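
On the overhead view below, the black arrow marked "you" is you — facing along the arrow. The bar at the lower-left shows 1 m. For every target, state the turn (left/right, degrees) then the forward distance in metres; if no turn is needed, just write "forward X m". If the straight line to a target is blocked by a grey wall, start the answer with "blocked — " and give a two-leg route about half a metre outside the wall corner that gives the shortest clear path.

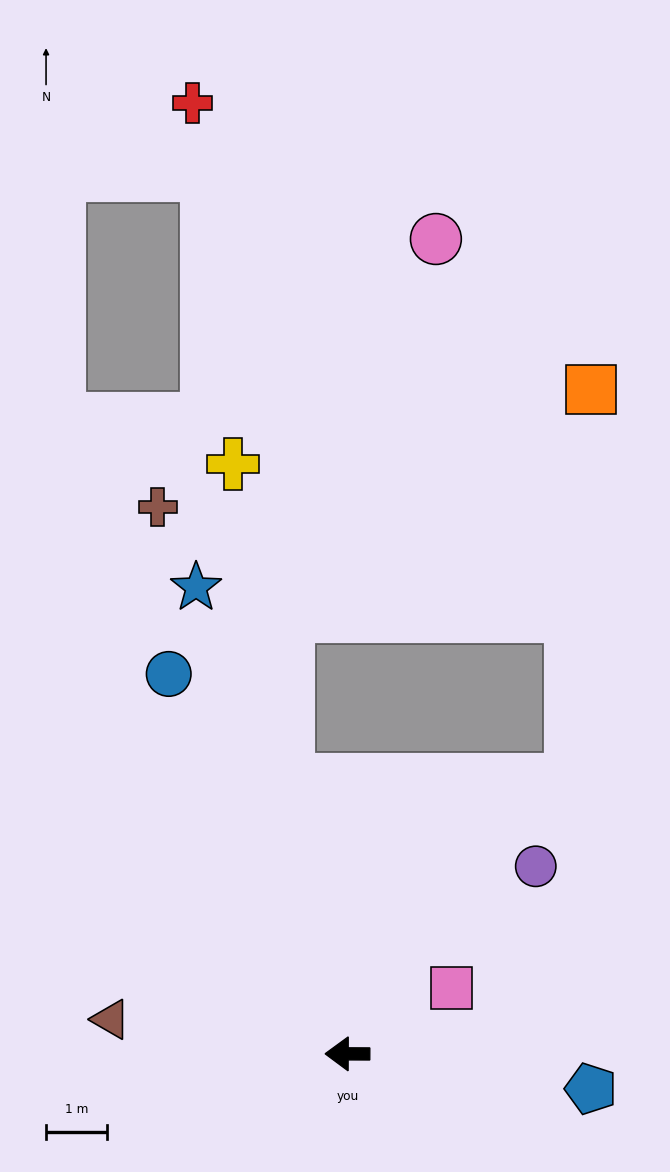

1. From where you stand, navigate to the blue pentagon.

turn left 172°, forward 4.1 m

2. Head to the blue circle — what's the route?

turn right 65°, forward 6.9 m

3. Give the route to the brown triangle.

turn right 8°, forward 3.9 m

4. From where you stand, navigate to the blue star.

turn right 72°, forward 8.1 m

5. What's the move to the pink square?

turn right 147°, forward 2.0 m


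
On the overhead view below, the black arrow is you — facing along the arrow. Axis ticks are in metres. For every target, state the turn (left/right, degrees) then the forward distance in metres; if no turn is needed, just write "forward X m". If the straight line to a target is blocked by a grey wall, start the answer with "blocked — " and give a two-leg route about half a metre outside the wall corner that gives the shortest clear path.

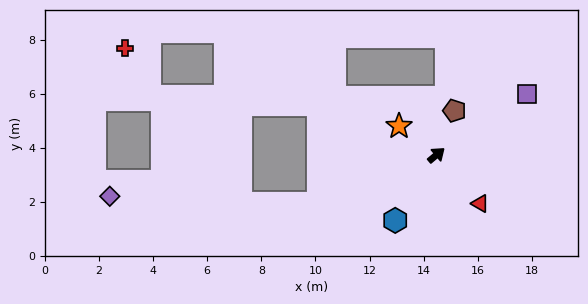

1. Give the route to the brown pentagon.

turn left 28°, forward 1.8 m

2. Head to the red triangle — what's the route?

turn right 88°, forward 2.4 m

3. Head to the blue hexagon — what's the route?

turn right 162°, forward 2.9 m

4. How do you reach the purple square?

turn right 6°, forward 4.1 m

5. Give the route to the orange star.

turn left 102°, forward 1.7 m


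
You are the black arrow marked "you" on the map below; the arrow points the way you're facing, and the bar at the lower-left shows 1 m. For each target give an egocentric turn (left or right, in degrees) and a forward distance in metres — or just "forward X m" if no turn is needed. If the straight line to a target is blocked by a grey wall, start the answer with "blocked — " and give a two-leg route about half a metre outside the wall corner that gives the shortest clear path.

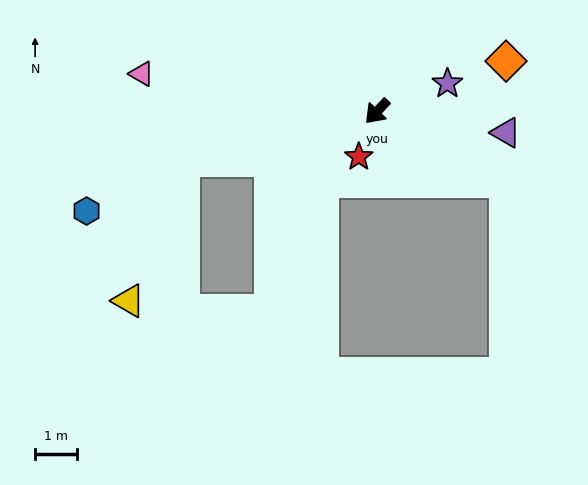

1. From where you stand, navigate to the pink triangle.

turn right 56°, forward 5.7 m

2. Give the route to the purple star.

turn left 155°, forward 1.8 m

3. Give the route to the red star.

turn left 22°, forward 1.2 m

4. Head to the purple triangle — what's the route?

turn left 124°, forward 3.1 m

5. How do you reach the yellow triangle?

blocked — turn right 33°, forward 4.8 m, then turn left 56°, forward 3.6 m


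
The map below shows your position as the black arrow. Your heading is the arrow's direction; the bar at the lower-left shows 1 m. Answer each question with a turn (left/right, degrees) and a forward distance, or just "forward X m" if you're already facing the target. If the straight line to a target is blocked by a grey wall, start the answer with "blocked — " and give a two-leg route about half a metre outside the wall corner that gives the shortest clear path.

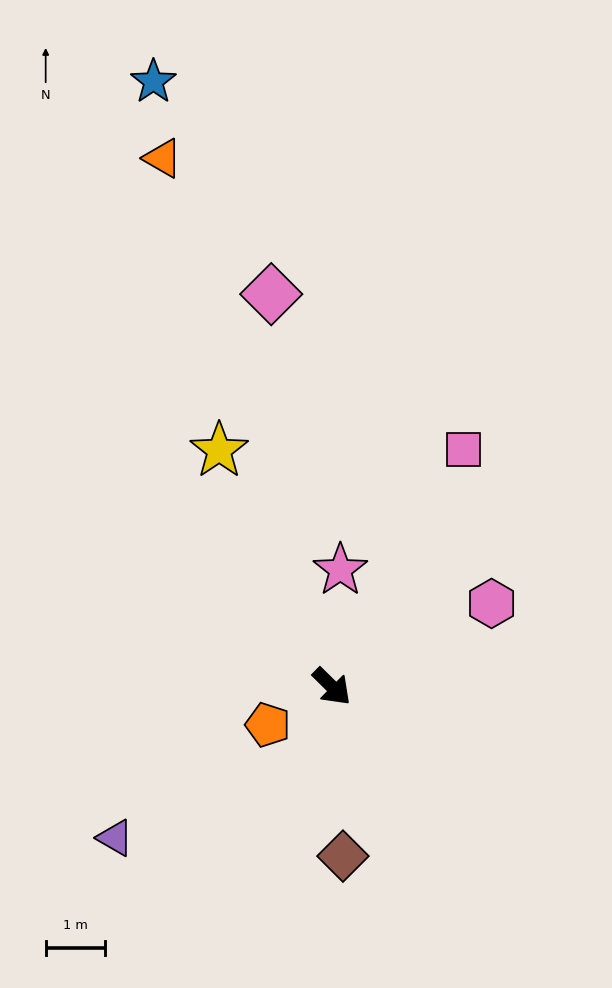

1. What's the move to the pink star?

turn left 130°, forward 2.0 m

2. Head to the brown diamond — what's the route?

turn right 42°, forward 2.9 m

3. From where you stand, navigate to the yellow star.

turn left 160°, forward 4.4 m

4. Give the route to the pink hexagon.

turn left 72°, forward 3.1 m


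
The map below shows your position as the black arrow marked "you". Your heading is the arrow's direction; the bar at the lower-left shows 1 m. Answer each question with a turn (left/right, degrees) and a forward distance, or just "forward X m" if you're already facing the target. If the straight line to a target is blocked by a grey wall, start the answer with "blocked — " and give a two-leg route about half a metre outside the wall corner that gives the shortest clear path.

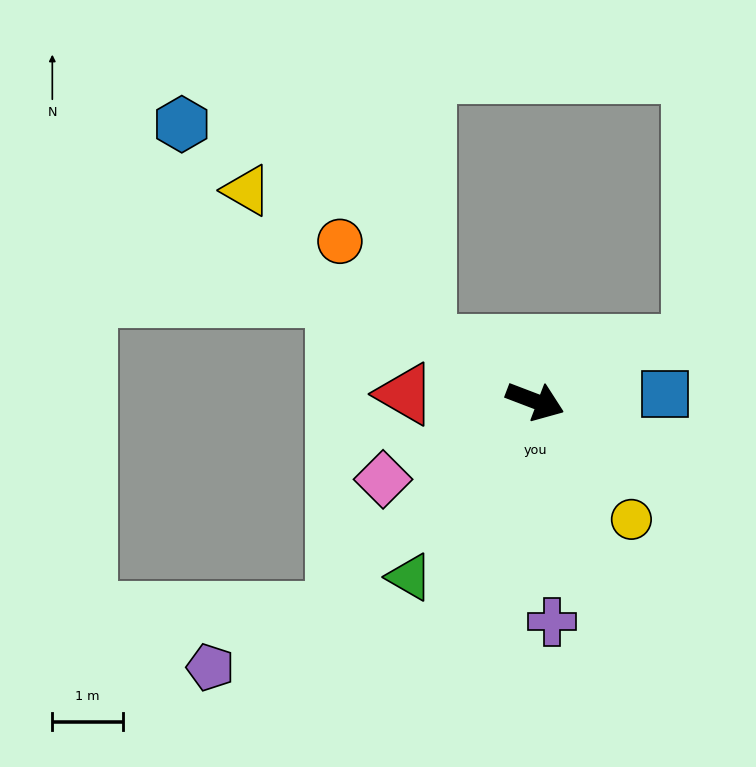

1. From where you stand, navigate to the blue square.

turn left 24°, forward 1.9 m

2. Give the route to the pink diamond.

turn right 132°, forward 2.4 m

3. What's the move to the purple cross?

turn right 65°, forward 3.2 m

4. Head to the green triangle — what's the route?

turn right 105°, forward 3.1 m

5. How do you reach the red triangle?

turn right 162°, forward 1.9 m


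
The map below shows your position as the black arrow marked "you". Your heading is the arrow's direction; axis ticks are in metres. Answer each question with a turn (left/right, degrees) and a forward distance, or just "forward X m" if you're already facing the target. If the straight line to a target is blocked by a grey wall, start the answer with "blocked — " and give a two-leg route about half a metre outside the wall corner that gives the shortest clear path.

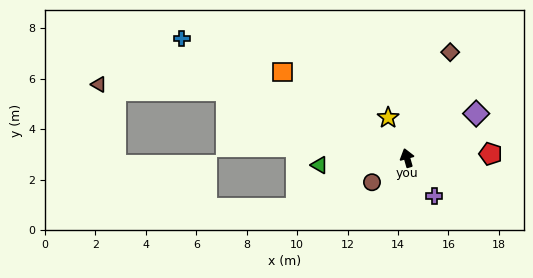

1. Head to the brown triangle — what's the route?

blocked — turn left 54°, forward 7.6 m, then turn left 17°, forward 5.1 m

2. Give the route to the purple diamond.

turn right 73°, forward 3.3 m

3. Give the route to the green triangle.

turn left 79°, forward 3.5 m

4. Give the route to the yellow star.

turn left 9°, forward 1.8 m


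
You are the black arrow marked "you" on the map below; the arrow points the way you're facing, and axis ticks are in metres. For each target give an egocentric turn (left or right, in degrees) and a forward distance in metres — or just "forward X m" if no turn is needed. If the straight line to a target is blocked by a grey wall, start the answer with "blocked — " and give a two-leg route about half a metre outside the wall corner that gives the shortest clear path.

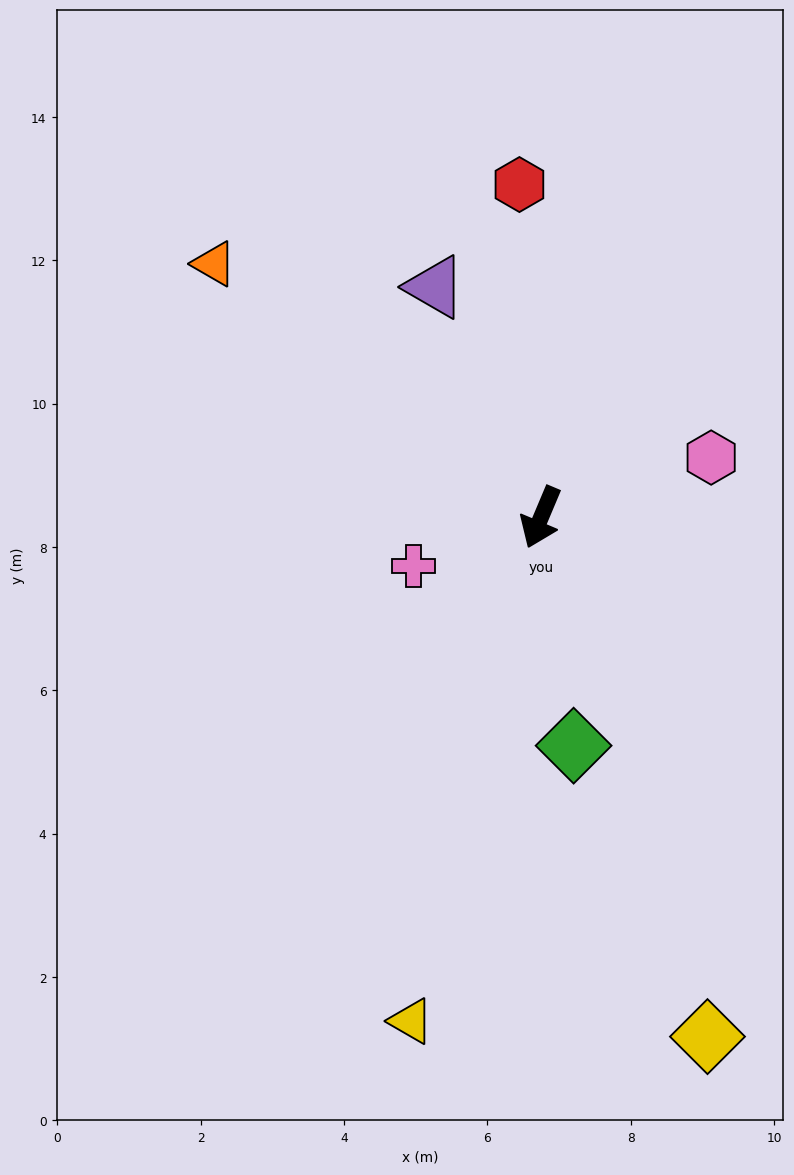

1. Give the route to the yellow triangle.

turn left 8°, forward 7.3 m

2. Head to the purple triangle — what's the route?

turn right 132°, forward 3.5 m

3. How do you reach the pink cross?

turn right 46°, forward 1.9 m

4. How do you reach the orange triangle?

turn right 105°, forward 5.8 m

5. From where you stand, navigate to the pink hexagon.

turn left 132°, forward 2.5 m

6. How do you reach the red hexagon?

turn right 153°, forward 4.7 m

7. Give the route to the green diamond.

turn left 31°, forward 3.2 m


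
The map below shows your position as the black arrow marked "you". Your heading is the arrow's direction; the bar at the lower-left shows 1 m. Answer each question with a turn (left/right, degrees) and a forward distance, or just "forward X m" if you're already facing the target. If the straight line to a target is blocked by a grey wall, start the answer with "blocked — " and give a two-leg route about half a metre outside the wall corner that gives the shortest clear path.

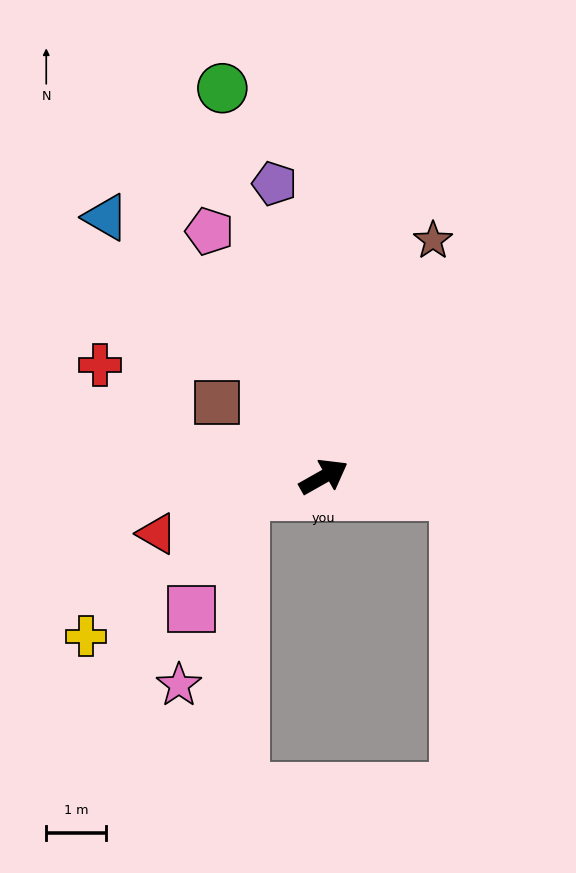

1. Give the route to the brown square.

turn left 116°, forward 2.2 m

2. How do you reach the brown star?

turn left 36°, forward 4.3 m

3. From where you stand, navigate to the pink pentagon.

turn left 85°, forward 4.5 m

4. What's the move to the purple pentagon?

turn left 70°, forward 4.9 m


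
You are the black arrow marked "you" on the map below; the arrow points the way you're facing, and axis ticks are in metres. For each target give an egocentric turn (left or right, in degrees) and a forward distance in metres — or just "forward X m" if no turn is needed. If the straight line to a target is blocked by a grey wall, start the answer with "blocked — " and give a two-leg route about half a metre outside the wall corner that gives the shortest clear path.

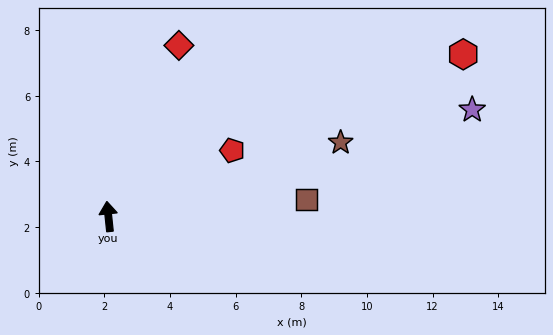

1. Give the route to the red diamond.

turn right 28°, forward 5.6 m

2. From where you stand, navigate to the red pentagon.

turn right 68°, forward 4.3 m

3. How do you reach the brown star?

turn right 78°, forward 7.4 m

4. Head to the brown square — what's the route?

turn right 91°, forward 6.0 m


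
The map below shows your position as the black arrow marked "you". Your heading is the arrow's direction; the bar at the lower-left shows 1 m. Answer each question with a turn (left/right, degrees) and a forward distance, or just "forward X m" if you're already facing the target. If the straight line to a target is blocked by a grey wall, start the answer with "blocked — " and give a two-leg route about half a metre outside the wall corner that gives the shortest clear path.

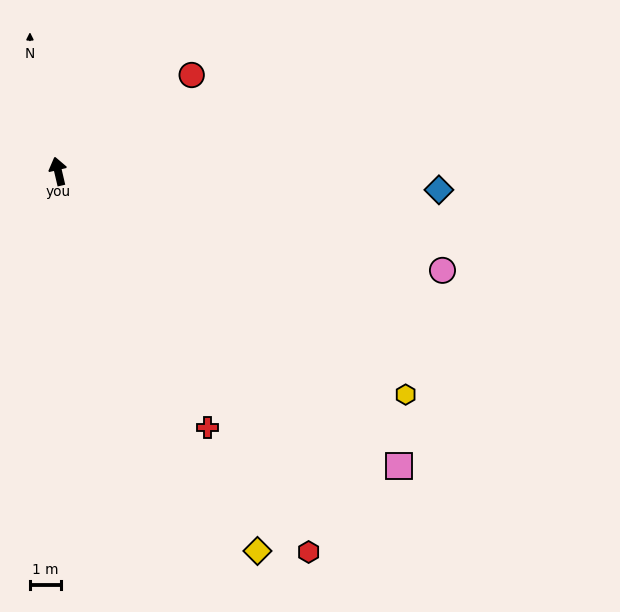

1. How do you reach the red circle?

turn right 67°, forward 5.2 m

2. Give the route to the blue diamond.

turn right 106°, forward 12.1 m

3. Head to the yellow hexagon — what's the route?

turn right 136°, forward 13.1 m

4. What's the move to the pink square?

turn right 144°, forward 14.3 m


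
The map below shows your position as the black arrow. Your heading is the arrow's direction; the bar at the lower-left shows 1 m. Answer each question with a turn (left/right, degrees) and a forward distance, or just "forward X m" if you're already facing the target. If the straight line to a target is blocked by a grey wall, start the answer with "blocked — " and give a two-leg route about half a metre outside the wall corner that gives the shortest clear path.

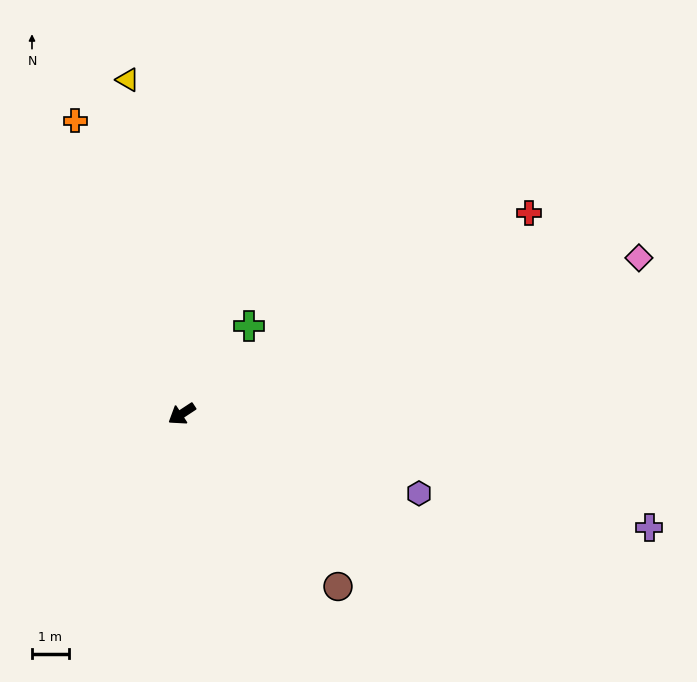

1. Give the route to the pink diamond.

turn left 166°, forward 13.2 m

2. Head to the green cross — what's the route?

turn right 161°, forward 3.0 m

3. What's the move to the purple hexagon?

turn left 128°, forward 6.8 m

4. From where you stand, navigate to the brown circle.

turn left 99°, forward 6.4 m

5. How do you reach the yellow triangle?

turn right 114°, forward 9.2 m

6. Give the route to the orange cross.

turn right 103°, forward 8.5 m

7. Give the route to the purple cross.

turn left 133°, forward 13.1 m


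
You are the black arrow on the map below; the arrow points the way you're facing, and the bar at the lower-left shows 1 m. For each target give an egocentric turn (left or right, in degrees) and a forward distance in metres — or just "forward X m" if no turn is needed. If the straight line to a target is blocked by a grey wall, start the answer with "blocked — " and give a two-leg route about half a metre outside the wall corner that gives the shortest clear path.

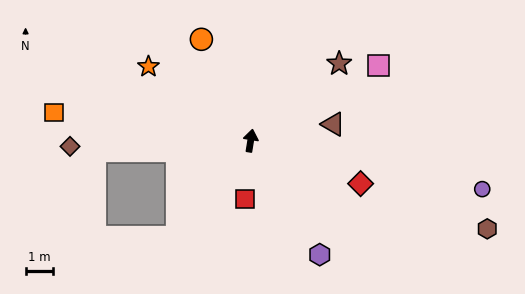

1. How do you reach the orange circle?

turn left 35°, forward 4.2 m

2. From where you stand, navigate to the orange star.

turn left 63°, forward 4.7 m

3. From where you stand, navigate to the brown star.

turn right 40°, forward 4.3 m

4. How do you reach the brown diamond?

turn left 101°, forward 6.7 m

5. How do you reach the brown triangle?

turn right 70°, forward 3.1 m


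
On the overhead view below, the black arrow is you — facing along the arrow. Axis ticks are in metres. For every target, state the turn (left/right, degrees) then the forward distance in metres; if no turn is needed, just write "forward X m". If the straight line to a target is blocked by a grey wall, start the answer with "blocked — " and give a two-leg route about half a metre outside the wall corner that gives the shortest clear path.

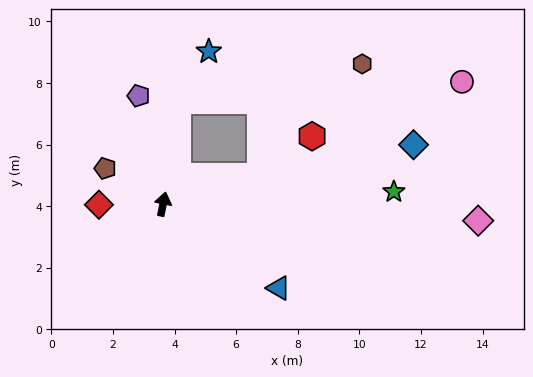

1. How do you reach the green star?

turn right 75°, forward 7.5 m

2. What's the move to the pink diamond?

turn right 81°, forward 10.2 m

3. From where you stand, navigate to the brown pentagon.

turn left 70°, forward 2.2 m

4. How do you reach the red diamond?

turn left 102°, forward 2.1 m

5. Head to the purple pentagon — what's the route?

turn left 24°, forward 3.6 m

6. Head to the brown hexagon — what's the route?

blocked — turn left 3°, forward 3.4 m, then turn right 70°, forward 6.1 m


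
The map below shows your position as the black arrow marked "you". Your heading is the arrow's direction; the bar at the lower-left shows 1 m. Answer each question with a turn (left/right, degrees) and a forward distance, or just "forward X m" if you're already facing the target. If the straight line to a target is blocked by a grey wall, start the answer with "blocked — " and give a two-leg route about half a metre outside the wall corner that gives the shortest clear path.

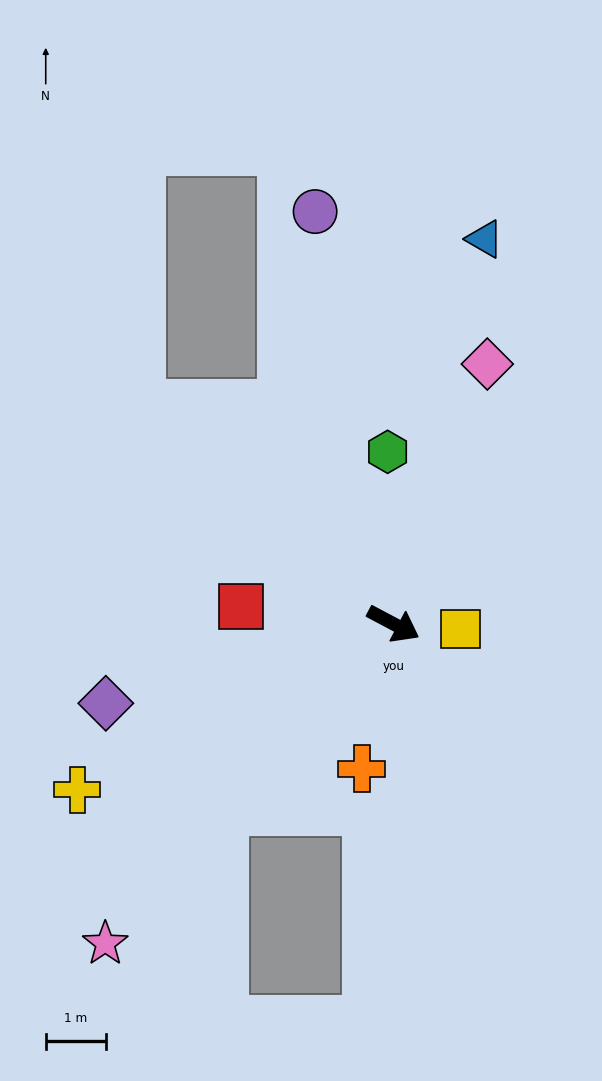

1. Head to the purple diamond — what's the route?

turn right 137°, forward 5.0 m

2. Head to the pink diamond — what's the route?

turn left 98°, forward 4.6 m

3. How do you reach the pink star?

turn right 104°, forward 7.2 m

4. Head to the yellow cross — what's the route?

turn right 124°, forward 5.9 m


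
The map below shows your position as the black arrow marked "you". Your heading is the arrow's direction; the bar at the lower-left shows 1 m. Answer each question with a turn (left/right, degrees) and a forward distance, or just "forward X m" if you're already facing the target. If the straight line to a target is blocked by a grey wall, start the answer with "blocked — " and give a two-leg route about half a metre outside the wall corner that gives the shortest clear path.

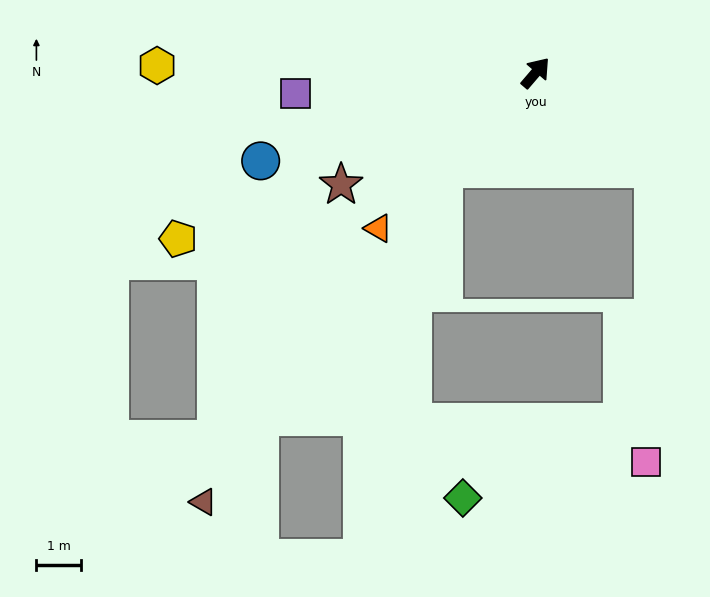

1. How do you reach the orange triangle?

turn left 175°, forward 5.0 m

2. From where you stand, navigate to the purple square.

turn left 136°, forward 5.5 m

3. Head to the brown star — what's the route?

turn left 160°, forward 5.1 m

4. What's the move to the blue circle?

turn left 148°, forward 6.5 m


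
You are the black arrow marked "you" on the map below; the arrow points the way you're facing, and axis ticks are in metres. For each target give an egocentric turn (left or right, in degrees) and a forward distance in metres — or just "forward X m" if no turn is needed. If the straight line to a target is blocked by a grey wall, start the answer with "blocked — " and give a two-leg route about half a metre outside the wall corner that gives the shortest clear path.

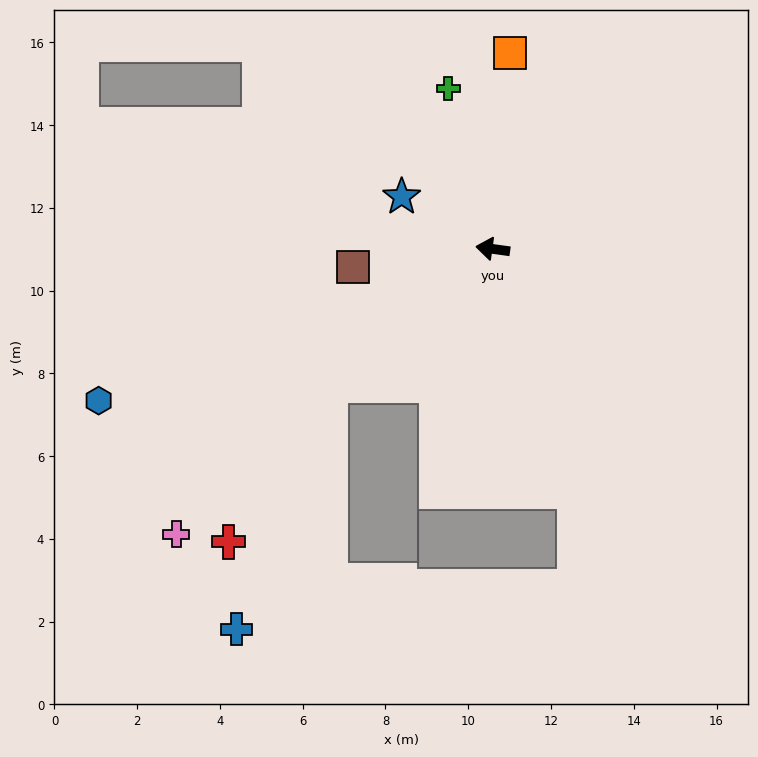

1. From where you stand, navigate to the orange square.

turn right 87°, forward 4.8 m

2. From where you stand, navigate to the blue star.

turn right 22°, forward 2.5 m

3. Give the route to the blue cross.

blocked — turn left 48°, forward 5.1 m, then turn left 29°, forward 6.3 m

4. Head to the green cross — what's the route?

turn right 67°, forward 4.0 m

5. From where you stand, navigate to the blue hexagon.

turn left 29°, forward 10.2 m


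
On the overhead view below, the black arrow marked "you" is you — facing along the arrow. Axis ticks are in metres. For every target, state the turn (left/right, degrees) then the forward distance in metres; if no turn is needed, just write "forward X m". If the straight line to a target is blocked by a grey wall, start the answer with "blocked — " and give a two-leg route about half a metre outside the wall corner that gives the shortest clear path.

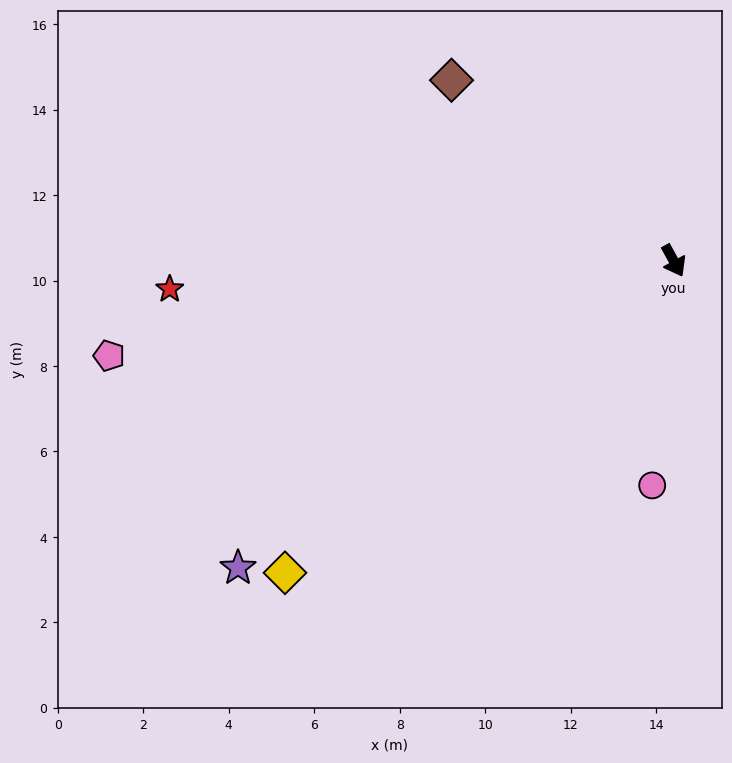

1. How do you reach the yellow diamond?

turn right 80°, forward 11.7 m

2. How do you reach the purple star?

turn right 84°, forward 12.5 m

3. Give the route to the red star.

turn right 116°, forward 11.8 m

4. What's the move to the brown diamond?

turn right 158°, forward 6.7 m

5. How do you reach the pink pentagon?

turn right 109°, forward 13.4 m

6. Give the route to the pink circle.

turn right 34°, forward 5.3 m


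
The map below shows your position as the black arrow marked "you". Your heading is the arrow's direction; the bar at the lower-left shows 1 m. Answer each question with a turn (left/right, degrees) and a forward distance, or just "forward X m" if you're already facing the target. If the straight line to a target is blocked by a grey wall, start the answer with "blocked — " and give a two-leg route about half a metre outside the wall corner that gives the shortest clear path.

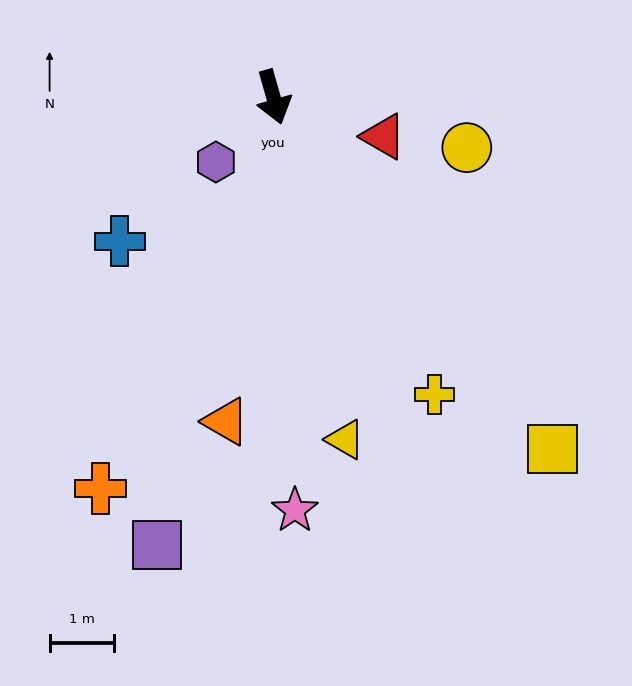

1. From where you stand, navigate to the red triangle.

turn left 55°, forward 1.8 m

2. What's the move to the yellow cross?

turn left 13°, forward 5.2 m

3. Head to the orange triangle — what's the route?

turn right 24°, forward 5.1 m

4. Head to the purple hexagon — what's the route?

turn right 57°, forward 1.3 m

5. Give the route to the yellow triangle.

turn right 4°, forward 5.4 m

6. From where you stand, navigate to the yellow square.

turn left 23°, forward 6.9 m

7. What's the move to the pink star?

turn right 13°, forward 6.4 m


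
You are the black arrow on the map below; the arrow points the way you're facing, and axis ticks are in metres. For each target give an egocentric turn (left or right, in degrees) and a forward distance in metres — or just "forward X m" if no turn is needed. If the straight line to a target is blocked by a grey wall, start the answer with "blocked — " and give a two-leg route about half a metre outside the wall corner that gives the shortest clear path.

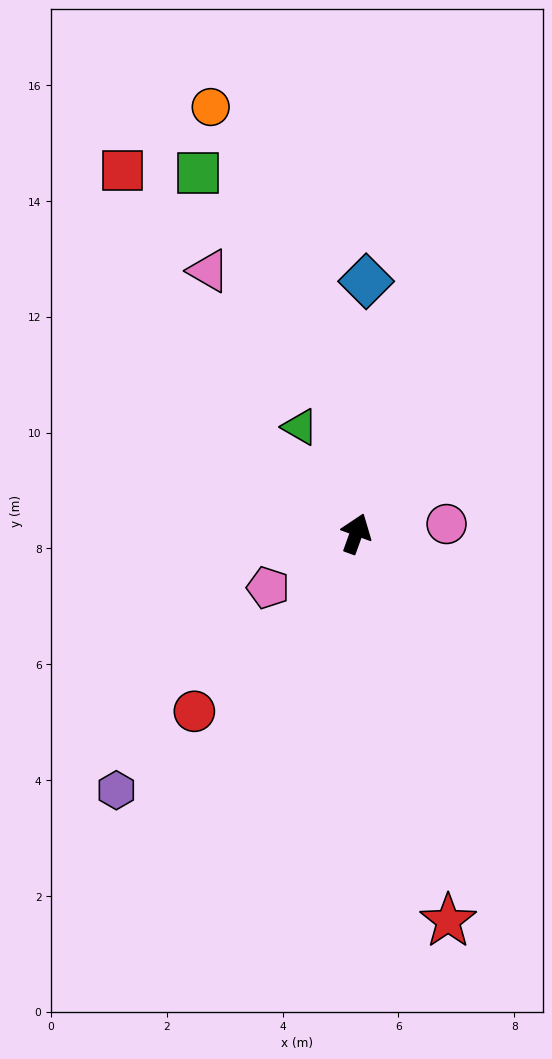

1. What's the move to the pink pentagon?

turn left 141°, forward 1.8 m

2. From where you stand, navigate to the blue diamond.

turn left 18°, forward 4.4 m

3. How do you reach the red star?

turn right 147°, forward 6.9 m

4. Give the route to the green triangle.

turn left 48°, forward 2.1 m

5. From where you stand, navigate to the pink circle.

turn right 64°, forward 1.6 m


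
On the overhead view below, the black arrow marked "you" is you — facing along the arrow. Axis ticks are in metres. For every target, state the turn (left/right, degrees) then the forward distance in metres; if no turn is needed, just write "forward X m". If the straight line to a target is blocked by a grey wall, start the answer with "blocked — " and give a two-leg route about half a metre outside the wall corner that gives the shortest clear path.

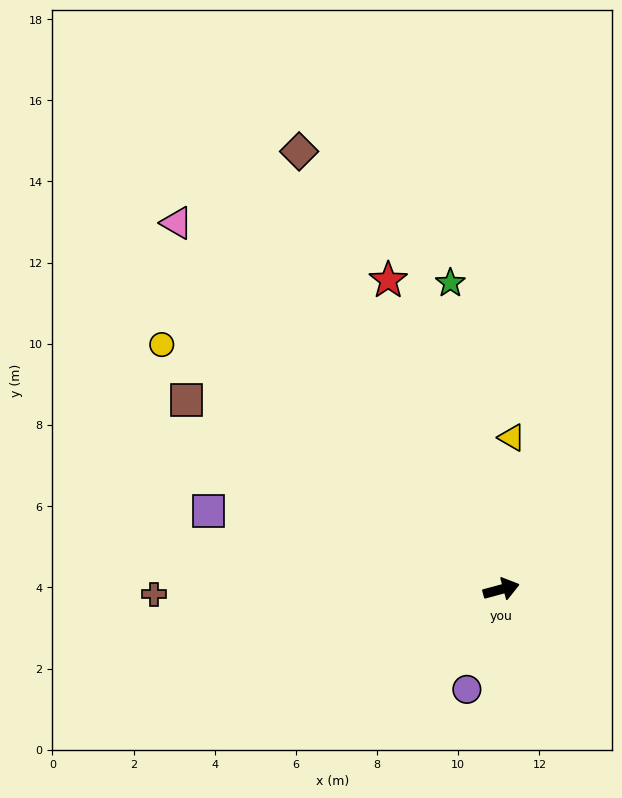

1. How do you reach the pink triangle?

turn left 116°, forward 12.1 m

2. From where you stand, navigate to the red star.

turn left 95°, forward 8.1 m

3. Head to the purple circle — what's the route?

turn right 124°, forward 2.6 m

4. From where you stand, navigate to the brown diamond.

turn left 100°, forward 11.9 m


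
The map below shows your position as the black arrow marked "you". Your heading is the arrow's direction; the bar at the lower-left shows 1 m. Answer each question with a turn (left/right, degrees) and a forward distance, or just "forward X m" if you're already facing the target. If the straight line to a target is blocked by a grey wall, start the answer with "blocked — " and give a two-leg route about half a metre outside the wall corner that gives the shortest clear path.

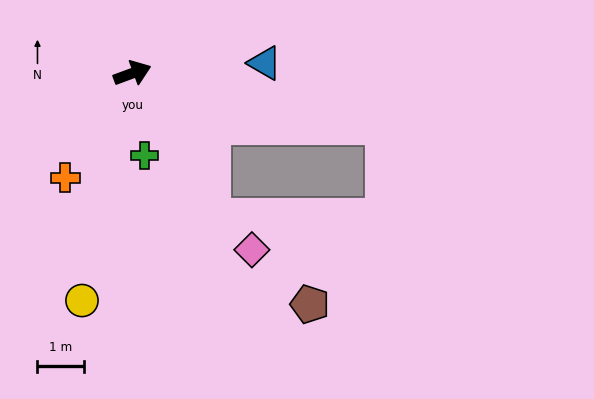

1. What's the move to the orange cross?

turn right 143°, forward 2.7 m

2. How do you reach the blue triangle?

turn right 16°, forward 2.9 m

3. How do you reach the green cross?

turn right 102°, forward 1.8 m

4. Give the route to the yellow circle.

turn right 123°, forward 5.0 m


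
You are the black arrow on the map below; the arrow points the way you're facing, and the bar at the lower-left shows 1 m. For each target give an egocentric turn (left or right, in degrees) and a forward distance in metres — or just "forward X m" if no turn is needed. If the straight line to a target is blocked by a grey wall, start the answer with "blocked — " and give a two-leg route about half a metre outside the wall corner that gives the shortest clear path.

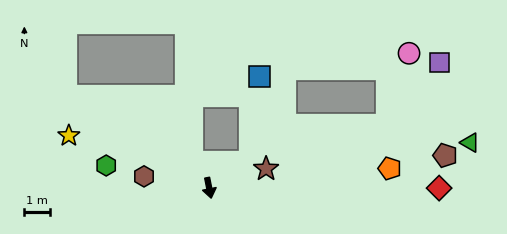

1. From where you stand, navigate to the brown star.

turn left 97°, forward 2.4 m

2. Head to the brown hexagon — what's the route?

turn right 111°, forward 2.6 m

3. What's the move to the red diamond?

turn left 79°, forward 9.1 m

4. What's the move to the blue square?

blocked — turn left 112°, forward 1.9 m, then turn left 50°, forward 3.4 m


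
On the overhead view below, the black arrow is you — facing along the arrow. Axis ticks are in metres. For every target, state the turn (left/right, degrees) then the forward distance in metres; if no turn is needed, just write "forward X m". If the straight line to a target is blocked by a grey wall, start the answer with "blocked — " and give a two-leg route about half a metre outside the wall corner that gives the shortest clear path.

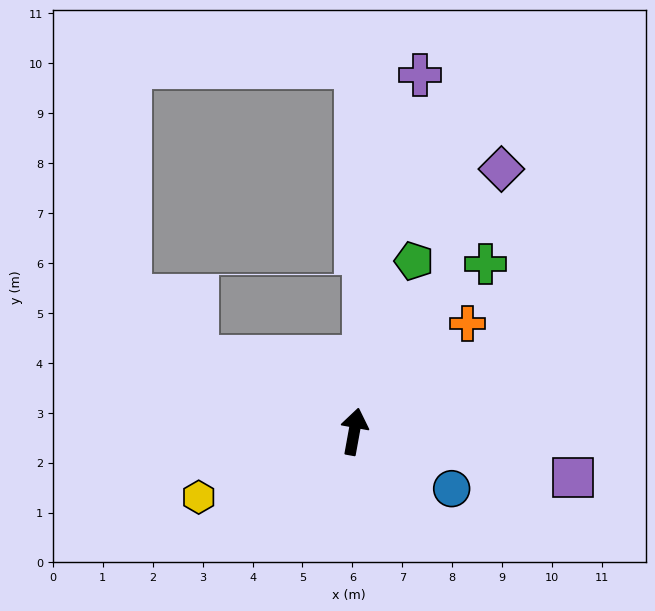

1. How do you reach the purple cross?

forward 7.3 m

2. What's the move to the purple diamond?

turn right 19°, forward 6.0 m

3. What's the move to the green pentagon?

turn right 9°, forward 3.6 m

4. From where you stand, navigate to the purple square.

turn right 92°, forward 4.5 m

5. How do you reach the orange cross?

turn right 36°, forward 3.1 m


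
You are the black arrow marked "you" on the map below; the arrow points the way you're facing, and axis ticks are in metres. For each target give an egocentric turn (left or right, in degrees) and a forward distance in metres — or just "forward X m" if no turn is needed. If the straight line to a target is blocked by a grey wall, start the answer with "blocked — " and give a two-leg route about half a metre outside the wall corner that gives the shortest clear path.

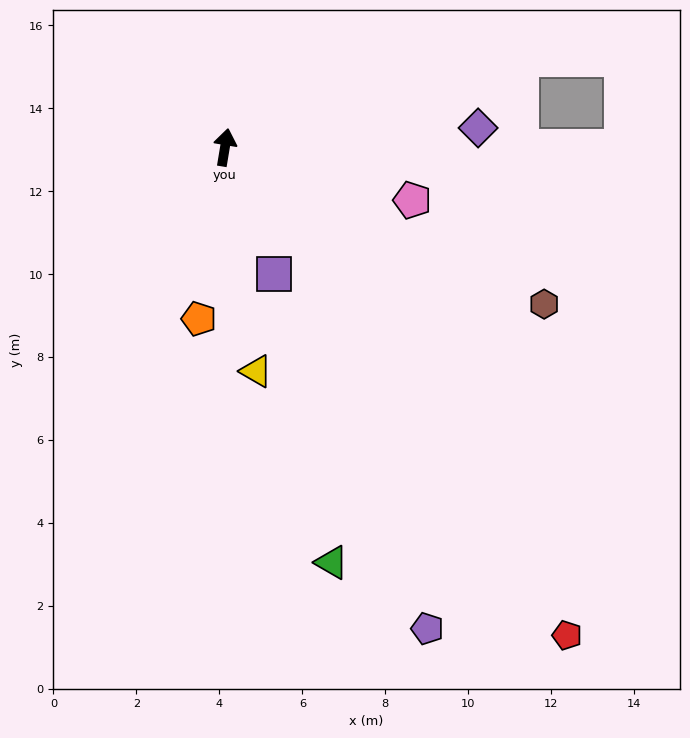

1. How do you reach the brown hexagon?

turn right 107°, forward 8.6 m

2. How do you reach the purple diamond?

turn right 76°, forward 6.1 m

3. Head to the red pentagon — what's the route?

turn right 136°, forward 14.4 m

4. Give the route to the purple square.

turn right 149°, forward 3.3 m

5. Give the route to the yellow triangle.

turn right 163°, forward 5.5 m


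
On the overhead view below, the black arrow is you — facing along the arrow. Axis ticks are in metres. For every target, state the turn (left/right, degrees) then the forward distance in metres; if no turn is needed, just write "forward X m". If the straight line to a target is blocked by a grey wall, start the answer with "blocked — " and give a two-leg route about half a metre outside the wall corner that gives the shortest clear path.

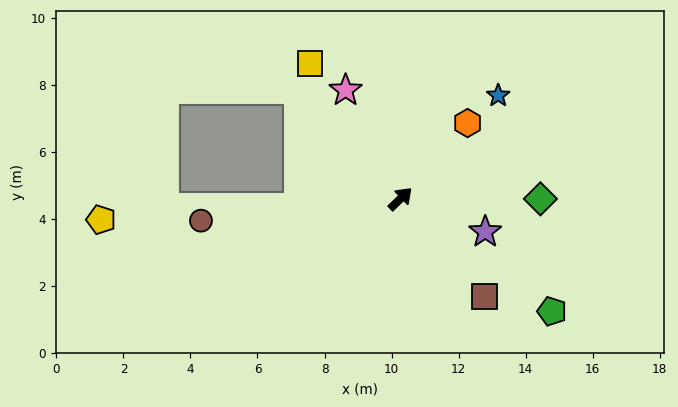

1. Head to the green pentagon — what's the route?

turn right 81°, forward 5.6 m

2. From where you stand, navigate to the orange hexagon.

turn left 4°, forward 3.0 m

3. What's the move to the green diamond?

turn right 44°, forward 4.2 m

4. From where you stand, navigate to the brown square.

turn right 93°, forward 3.8 m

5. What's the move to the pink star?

turn left 73°, forward 3.6 m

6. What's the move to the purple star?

turn right 65°, forward 2.7 m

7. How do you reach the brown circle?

turn left 142°, forward 6.0 m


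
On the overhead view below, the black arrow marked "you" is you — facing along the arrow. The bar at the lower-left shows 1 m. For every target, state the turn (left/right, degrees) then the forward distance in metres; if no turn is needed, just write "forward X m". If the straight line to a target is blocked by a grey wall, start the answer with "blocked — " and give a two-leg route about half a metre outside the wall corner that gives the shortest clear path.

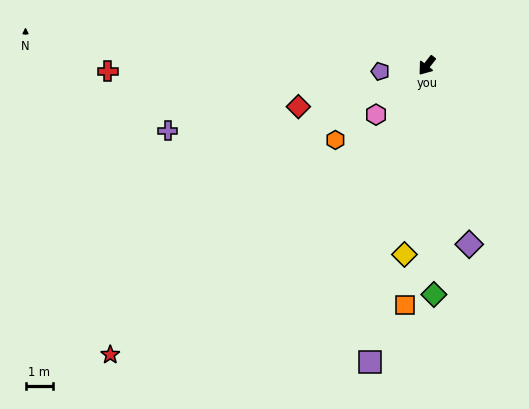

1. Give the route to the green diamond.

turn left 40°, forward 8.5 m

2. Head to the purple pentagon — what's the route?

turn right 45°, forward 1.7 m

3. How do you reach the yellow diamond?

turn left 31°, forward 7.0 m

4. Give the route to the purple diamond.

turn left 51°, forward 6.8 m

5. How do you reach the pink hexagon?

turn right 8°, forward 2.6 m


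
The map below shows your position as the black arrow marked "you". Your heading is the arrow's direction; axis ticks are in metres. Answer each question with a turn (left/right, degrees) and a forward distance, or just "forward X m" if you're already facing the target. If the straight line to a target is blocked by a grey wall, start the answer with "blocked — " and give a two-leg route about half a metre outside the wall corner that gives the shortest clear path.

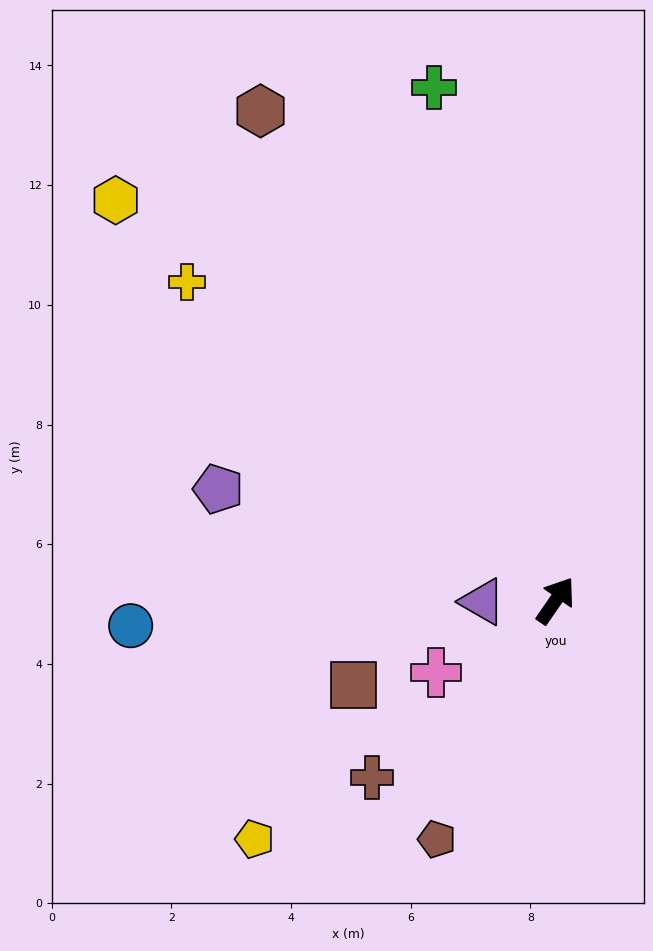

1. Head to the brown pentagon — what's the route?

turn right 172°, forward 4.5 m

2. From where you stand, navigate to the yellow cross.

turn left 84°, forward 8.1 m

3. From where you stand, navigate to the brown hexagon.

turn left 66°, forward 9.6 m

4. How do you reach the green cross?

turn left 48°, forward 8.8 m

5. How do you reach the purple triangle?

turn left 125°, forward 1.2 m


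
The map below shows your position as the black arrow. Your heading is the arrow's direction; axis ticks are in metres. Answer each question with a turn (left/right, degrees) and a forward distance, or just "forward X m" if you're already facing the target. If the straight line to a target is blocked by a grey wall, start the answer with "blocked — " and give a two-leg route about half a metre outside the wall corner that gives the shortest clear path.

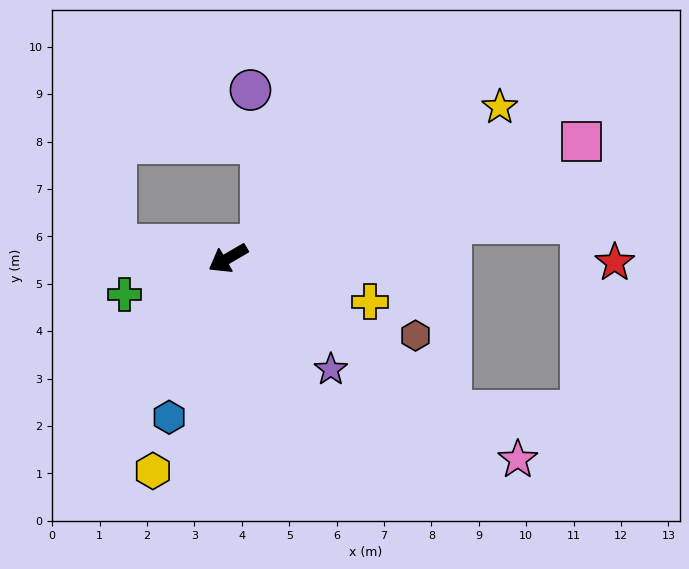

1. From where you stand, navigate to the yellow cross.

turn left 133°, forward 3.1 m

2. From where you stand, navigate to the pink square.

turn left 168°, forward 7.9 m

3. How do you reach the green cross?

turn right 11°, forward 2.3 m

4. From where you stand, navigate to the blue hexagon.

turn left 39°, forward 3.6 m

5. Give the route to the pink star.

turn left 115°, forward 7.4 m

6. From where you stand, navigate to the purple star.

turn left 102°, forward 3.2 m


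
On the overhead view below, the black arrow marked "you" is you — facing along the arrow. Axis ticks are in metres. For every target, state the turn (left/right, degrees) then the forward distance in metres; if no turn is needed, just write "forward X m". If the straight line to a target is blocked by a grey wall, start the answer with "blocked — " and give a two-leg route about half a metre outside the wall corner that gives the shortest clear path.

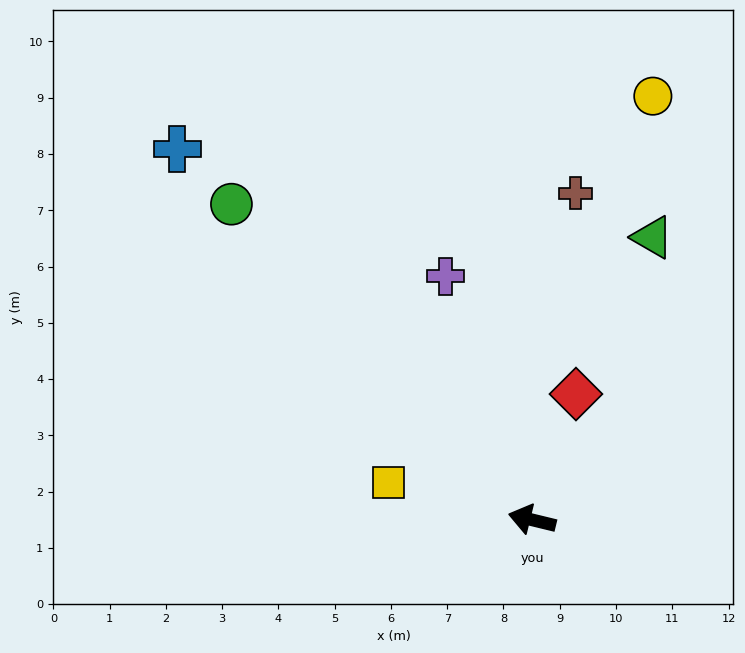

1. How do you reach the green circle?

turn right 33°, forward 7.7 m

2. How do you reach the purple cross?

turn right 57°, forward 4.6 m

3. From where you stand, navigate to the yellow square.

forward 2.6 m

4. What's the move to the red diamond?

turn right 96°, forward 2.4 m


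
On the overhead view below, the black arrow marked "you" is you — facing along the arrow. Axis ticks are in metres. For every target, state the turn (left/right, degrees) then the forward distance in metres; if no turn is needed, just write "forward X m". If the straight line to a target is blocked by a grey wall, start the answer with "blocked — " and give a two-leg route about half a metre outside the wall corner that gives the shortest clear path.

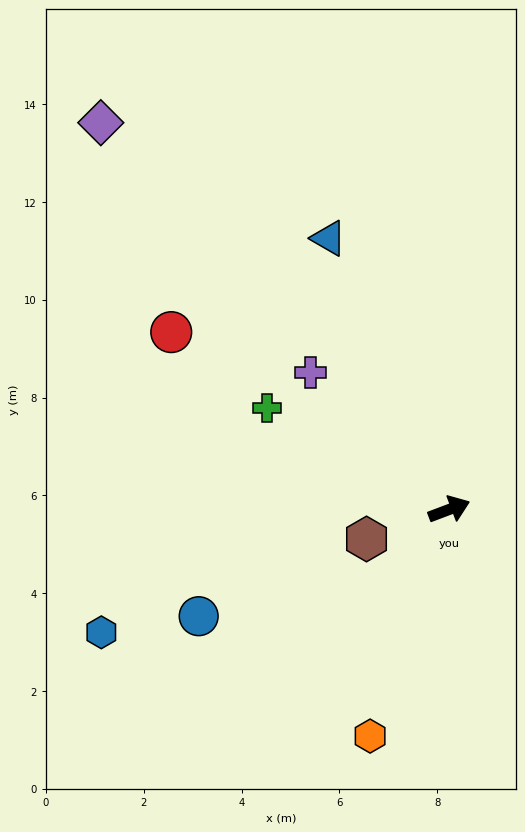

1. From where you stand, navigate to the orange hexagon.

turn right 130°, forward 4.9 m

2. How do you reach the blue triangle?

turn left 93°, forward 6.1 m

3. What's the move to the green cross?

turn left 130°, forward 4.3 m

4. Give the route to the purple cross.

turn left 115°, forward 4.0 m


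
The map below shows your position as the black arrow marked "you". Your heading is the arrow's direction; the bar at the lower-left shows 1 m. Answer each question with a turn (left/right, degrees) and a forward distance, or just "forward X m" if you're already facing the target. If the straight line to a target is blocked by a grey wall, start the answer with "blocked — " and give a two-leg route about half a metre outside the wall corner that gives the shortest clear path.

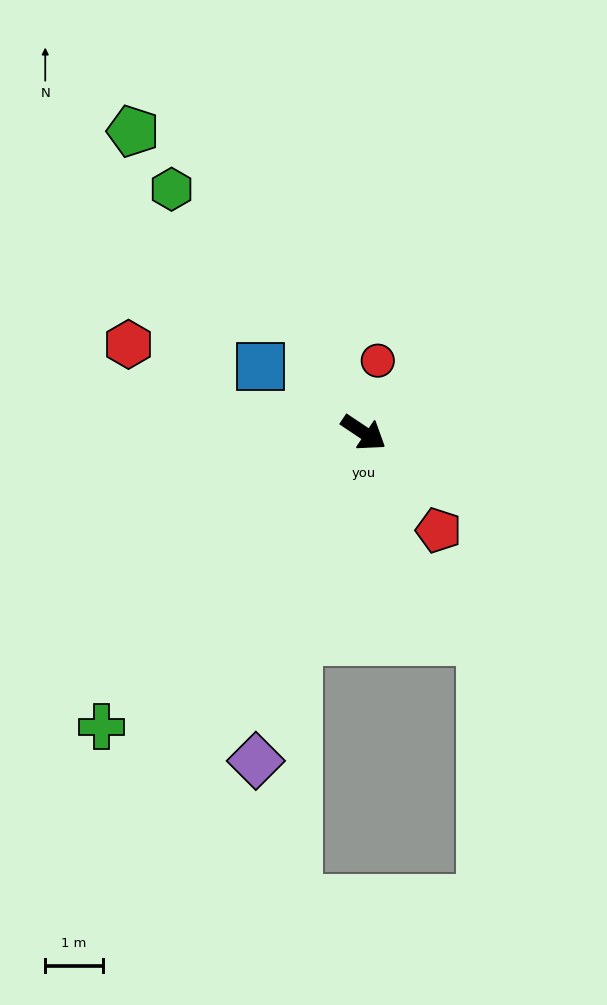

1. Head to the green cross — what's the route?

turn right 98°, forward 6.8 m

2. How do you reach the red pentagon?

turn right 19°, forward 2.1 m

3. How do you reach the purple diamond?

turn right 74°, forward 6.0 m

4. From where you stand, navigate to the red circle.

turn left 113°, forward 1.3 m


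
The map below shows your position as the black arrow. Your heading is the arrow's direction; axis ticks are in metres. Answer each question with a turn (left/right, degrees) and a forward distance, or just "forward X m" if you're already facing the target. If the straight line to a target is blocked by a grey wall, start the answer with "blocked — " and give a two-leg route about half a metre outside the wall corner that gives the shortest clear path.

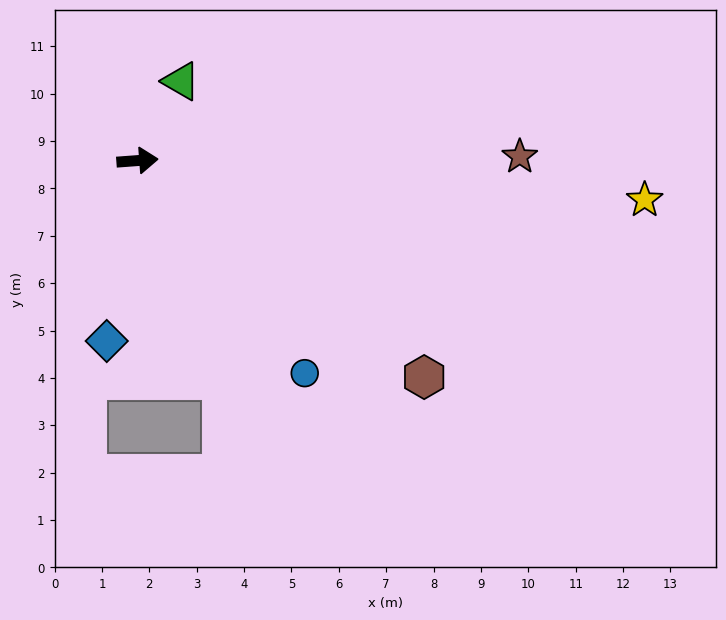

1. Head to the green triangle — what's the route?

turn left 57°, forward 1.9 m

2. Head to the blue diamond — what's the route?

turn right 104°, forward 3.9 m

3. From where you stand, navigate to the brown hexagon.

turn right 41°, forward 7.6 m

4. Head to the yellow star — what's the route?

turn right 9°, forward 10.7 m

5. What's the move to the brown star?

turn right 4°, forward 8.1 m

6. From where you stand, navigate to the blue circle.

turn right 56°, forward 5.7 m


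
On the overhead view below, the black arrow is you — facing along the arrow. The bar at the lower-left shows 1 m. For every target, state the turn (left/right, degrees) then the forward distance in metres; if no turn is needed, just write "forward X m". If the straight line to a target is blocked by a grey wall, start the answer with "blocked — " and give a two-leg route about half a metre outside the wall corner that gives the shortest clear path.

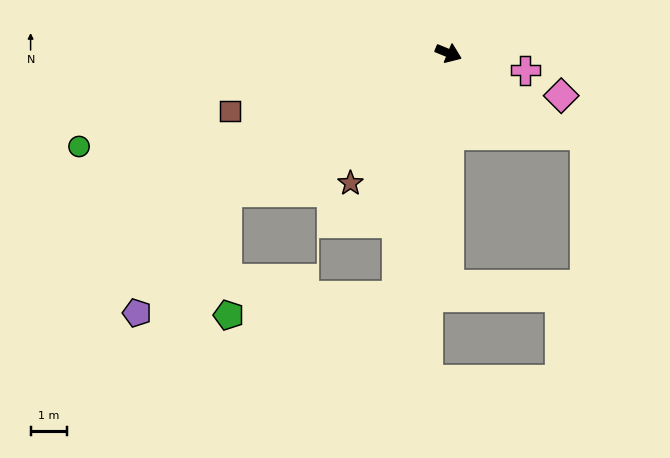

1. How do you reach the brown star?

turn right 105°, forward 4.5 m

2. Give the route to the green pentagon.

blocked — turn right 126°, forward 7.2 m, then turn left 59°, forward 3.4 m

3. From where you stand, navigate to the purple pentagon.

blocked — turn right 126°, forward 7.2 m, then turn left 22°, forward 4.2 m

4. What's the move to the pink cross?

turn left 10°, forward 2.2 m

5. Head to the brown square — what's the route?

turn right 143°, forward 6.3 m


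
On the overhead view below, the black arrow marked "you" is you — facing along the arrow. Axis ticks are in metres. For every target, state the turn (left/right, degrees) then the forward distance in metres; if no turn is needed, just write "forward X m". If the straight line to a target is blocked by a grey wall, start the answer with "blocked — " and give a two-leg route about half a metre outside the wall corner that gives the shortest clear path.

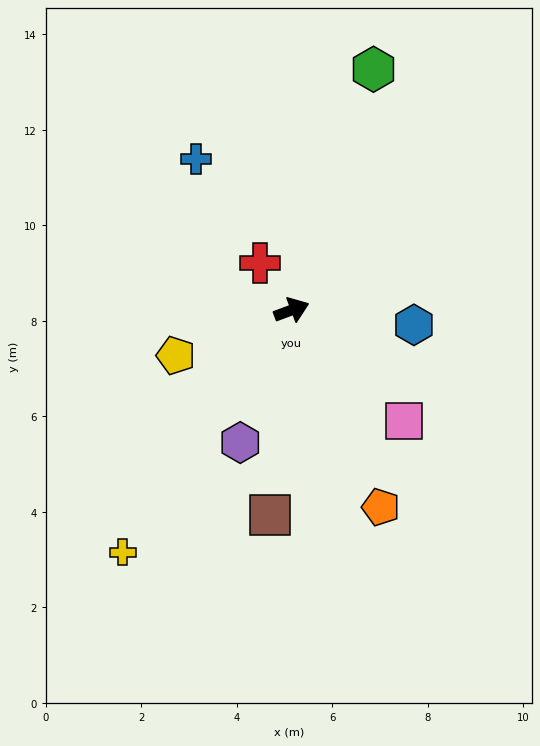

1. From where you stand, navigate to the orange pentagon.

turn right 86°, forward 4.5 m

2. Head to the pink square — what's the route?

turn right 65°, forward 3.3 m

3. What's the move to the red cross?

turn left 104°, forward 1.2 m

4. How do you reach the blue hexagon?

turn right 27°, forward 2.6 m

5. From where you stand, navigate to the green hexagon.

turn left 51°, forward 5.3 m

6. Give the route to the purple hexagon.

turn right 132°, forward 3.0 m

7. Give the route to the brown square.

turn right 116°, forward 4.3 m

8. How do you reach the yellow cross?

turn right 145°, forward 6.2 m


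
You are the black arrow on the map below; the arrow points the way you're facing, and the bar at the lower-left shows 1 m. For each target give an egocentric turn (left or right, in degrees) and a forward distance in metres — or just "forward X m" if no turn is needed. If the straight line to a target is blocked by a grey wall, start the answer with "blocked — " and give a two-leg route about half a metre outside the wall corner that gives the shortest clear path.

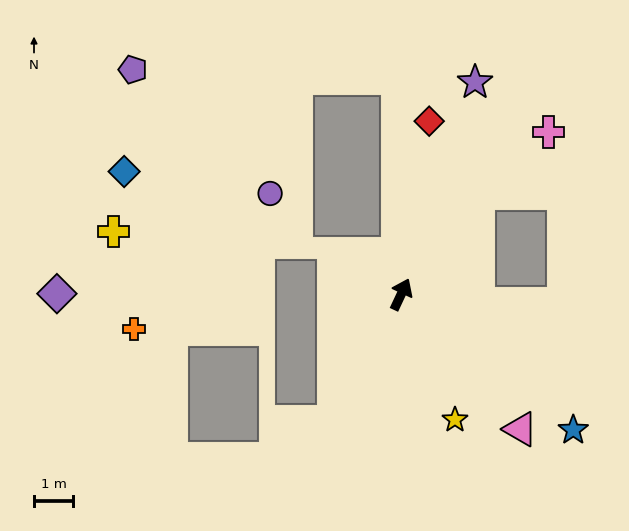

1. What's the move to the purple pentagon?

blocked — turn left 26°, forward 5.6 m, then turn left 87°, forward 6.8 m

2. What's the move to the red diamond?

turn left 16°, forward 4.5 m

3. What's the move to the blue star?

turn right 103°, forward 5.6 m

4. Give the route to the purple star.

turn left 6°, forward 5.8 m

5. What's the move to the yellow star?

turn right 132°, forward 3.5 m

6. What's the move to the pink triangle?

turn right 113°, forward 4.6 m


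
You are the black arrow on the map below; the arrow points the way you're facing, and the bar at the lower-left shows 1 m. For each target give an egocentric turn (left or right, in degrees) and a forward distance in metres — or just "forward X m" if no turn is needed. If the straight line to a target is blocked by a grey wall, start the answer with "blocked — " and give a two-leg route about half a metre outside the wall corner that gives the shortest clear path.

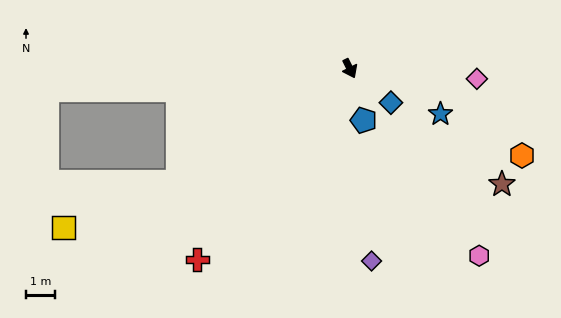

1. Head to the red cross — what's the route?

turn right 65°, forward 8.6 m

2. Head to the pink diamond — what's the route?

turn left 59°, forward 4.5 m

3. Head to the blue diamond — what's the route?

turn left 24°, forward 1.9 m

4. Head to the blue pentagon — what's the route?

turn right 12°, forward 1.9 m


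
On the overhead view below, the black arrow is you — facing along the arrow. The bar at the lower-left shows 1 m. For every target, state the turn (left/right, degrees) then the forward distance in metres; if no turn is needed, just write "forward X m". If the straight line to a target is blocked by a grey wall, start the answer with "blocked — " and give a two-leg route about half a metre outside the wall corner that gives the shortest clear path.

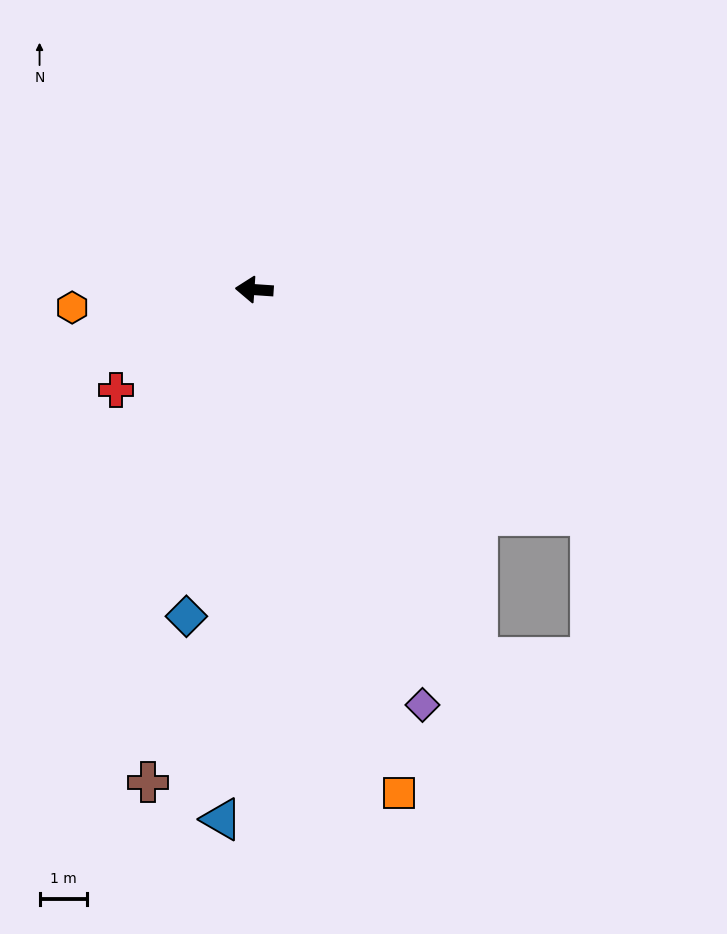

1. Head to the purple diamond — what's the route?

turn left 116°, forward 9.4 m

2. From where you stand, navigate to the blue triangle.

turn left 90°, forward 11.2 m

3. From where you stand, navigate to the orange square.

turn left 110°, forward 11.0 m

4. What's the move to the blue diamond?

turn left 82°, forward 7.0 m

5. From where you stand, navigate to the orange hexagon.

turn left 9°, forward 3.9 m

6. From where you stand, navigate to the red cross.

turn left 40°, forward 3.6 m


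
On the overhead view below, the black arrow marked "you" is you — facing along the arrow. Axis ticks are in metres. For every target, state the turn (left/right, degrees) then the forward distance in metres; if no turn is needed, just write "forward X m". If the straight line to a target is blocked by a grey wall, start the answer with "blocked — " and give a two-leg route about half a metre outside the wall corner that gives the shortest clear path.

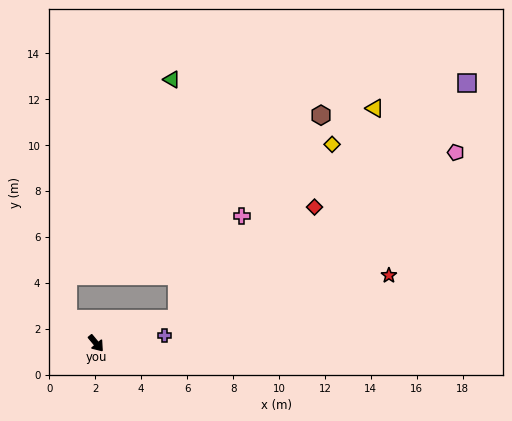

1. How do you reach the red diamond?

blocked — turn left 67°, forward 3.7 m, then turn left 23°, forward 7.7 m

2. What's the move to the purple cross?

turn left 57°, forward 3.0 m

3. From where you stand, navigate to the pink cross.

blocked — turn left 67°, forward 3.7 m, then turn left 41°, forward 5.3 m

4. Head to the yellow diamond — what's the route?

blocked — turn left 67°, forward 3.7 m, then turn left 32°, forward 10.2 m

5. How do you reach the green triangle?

blocked — turn left 67°, forward 3.7 m, then turn left 75°, forward 10.4 m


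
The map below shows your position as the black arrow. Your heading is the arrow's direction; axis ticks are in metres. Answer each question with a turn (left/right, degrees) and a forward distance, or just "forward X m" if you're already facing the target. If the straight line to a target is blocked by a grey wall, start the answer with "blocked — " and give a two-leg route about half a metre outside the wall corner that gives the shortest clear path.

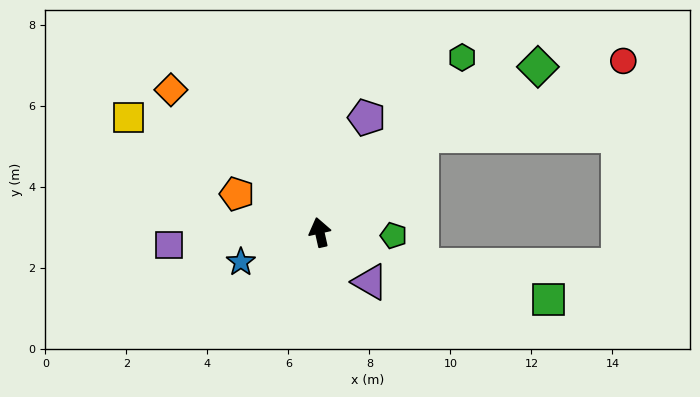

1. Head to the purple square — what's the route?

turn left 82°, forward 3.7 m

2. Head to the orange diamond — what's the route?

turn left 34°, forward 5.1 m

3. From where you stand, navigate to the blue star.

turn left 98°, forward 2.1 m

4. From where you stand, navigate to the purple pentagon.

turn right 35°, forward 3.1 m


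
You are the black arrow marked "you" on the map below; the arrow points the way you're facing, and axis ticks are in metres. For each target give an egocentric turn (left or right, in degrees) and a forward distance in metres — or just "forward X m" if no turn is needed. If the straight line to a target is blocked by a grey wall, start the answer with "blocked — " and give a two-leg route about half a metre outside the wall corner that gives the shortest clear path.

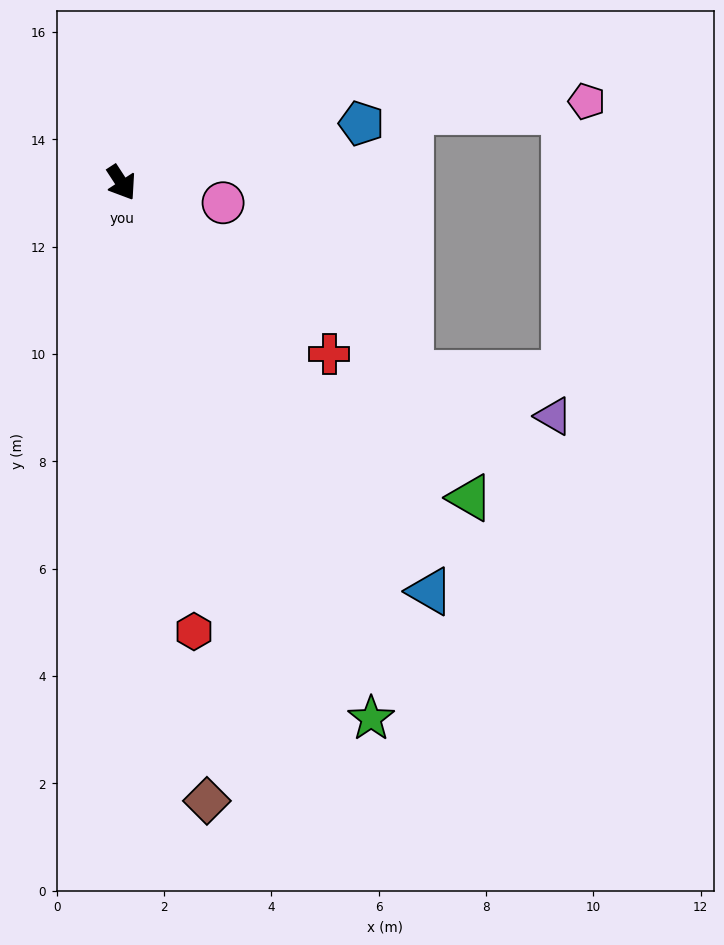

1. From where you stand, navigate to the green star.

turn right 8°, forward 11.0 m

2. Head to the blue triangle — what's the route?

turn left 4°, forward 9.5 m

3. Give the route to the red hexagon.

turn right 24°, forward 8.5 m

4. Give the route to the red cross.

turn left 17°, forward 5.0 m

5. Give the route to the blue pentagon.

turn left 71°, forward 4.6 m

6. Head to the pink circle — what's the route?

turn left 46°, forward 1.9 m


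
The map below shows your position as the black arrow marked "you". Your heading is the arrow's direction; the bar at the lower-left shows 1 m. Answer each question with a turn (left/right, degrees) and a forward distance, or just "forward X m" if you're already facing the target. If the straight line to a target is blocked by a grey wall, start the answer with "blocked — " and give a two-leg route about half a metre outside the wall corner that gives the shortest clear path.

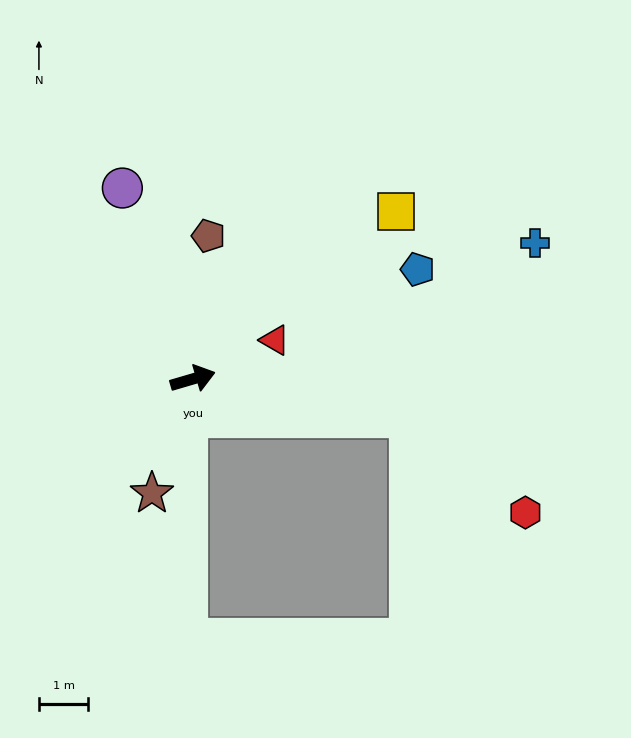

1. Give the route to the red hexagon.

blocked — turn right 26°, forward 4.5 m, then turn right 30°, forward 3.0 m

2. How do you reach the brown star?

turn right 126°, forward 2.4 m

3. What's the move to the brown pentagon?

turn left 67°, forward 2.9 m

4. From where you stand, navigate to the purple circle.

turn left 94°, forward 4.1 m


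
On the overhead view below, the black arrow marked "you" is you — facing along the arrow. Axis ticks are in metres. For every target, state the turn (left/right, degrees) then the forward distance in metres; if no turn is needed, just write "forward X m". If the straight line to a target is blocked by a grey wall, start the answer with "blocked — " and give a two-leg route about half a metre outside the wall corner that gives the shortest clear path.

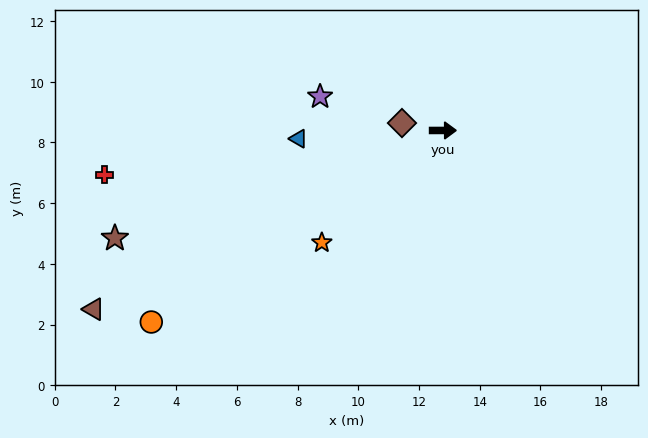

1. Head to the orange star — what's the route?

turn right 137°, forward 5.4 m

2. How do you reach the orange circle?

turn right 147°, forward 11.5 m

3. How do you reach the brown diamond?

turn left 170°, forward 1.4 m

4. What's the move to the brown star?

turn right 162°, forward 11.4 m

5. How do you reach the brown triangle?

turn right 153°, forward 12.9 m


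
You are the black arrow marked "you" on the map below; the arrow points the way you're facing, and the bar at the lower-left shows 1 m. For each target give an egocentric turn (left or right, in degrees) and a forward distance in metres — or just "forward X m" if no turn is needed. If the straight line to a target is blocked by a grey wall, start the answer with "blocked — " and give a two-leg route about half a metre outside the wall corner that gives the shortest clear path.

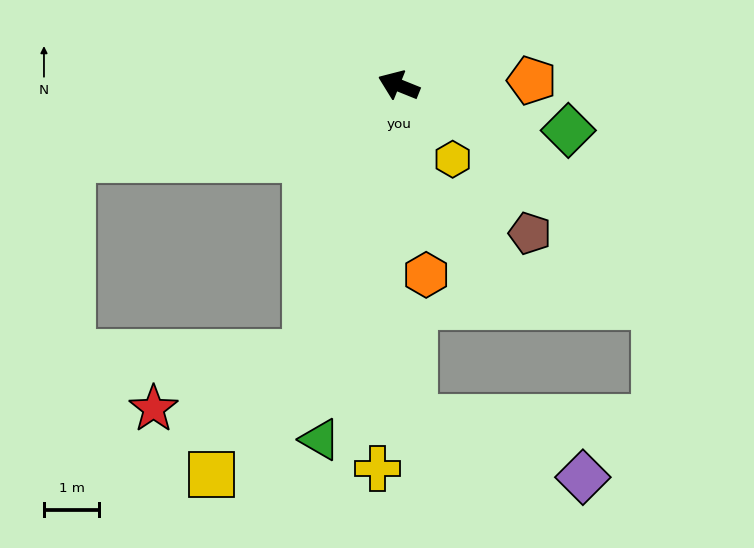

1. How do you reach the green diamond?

turn right 173°, forward 3.2 m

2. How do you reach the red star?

blocked — turn left 93°, forward 5.1 m, then turn right 51°, forward 2.9 m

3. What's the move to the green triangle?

turn left 99°, forward 6.6 m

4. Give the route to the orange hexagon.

turn left 120°, forward 3.5 m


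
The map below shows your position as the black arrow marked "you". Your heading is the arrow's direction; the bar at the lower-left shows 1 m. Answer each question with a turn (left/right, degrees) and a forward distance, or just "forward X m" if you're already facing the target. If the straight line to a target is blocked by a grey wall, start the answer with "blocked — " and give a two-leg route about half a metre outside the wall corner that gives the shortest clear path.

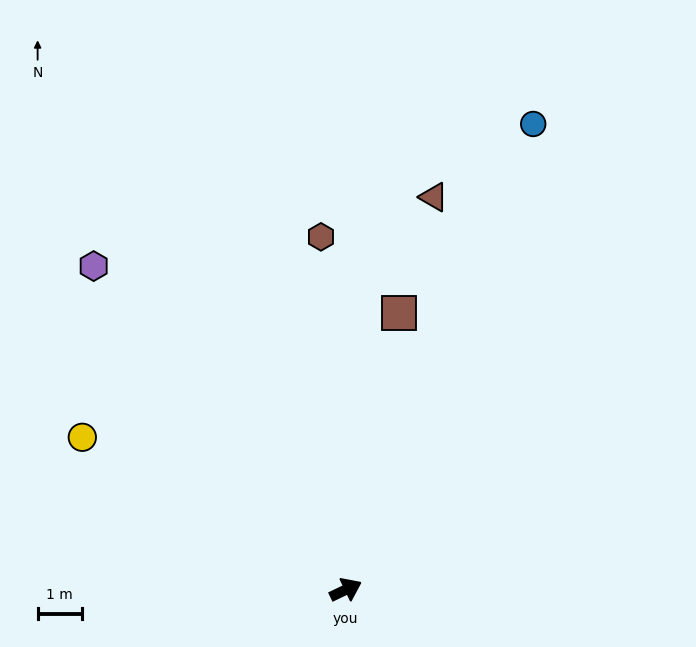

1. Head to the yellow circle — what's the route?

turn left 124°, forward 6.9 m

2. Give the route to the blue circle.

turn left 42°, forward 11.4 m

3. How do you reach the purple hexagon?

turn left 102°, forward 9.3 m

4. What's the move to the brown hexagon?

turn left 68°, forward 8.0 m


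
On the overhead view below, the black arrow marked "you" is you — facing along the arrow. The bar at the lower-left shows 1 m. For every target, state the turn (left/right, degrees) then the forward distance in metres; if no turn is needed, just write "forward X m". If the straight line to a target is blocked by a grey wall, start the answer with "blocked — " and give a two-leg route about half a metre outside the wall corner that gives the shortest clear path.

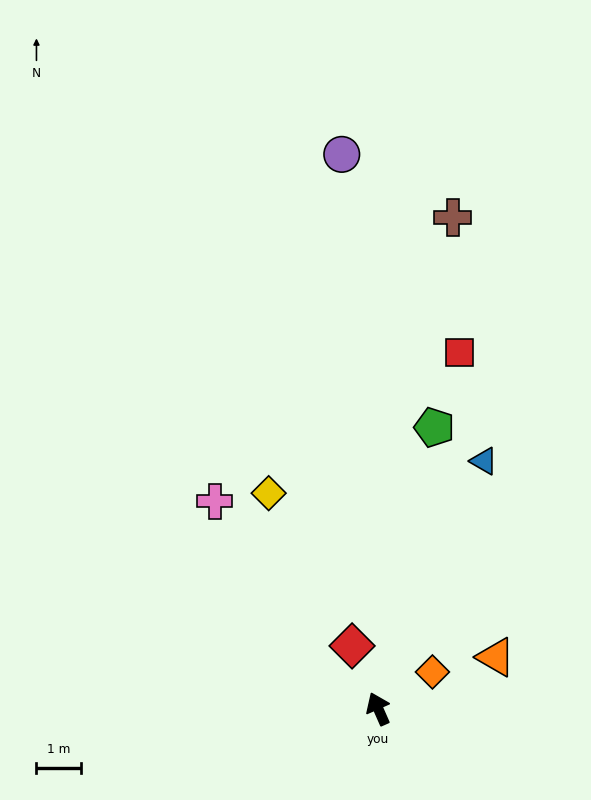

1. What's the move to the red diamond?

forward 1.5 m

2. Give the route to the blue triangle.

turn right 47°, forward 6.0 m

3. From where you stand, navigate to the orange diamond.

turn right 80°, forward 1.5 m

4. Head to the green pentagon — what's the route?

turn right 35°, forward 6.4 m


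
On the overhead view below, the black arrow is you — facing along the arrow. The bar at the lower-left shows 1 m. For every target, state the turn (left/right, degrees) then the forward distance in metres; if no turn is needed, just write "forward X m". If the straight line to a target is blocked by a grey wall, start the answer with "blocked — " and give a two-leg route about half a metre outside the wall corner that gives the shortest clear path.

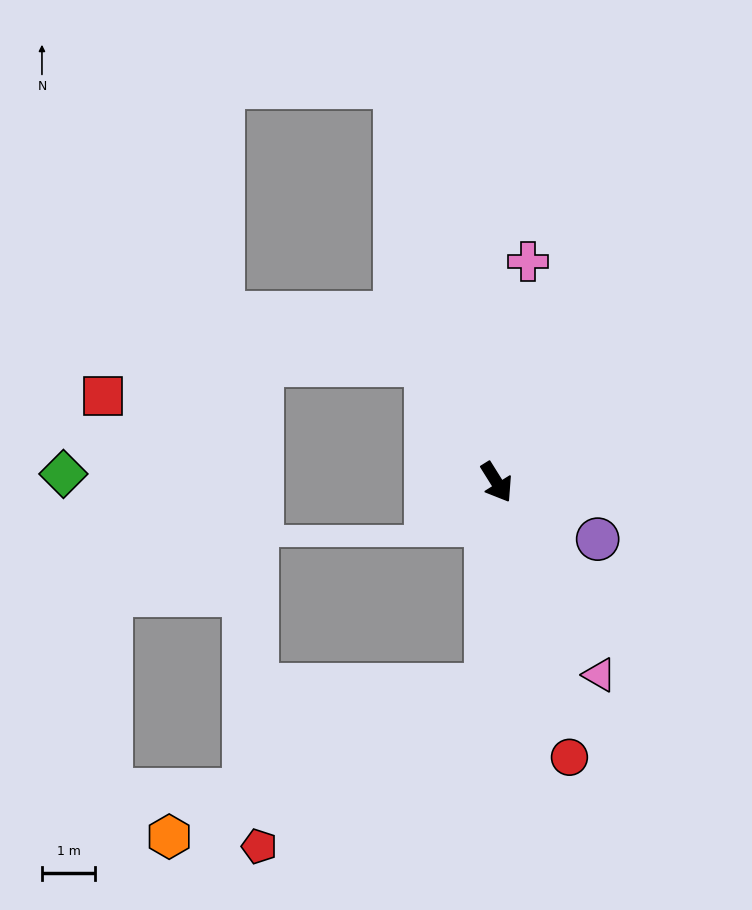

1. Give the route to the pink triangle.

turn right 4°, forward 4.1 m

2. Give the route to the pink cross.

turn left 140°, forward 4.2 m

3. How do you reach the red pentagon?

blocked — turn right 35°, forward 3.8 m, then turn right 52°, forward 5.2 m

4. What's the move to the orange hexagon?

blocked — turn right 35°, forward 3.8 m, then turn right 62°, forward 6.6 m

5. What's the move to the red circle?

turn right 17°, forward 5.3 m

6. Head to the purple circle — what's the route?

turn left 29°, forward 2.2 m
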